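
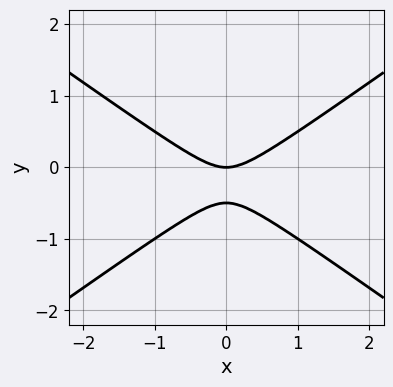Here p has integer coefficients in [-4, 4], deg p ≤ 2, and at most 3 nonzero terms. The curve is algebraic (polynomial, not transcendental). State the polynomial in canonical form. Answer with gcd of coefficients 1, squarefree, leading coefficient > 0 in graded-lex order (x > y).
x^2 - 2*y^2 - y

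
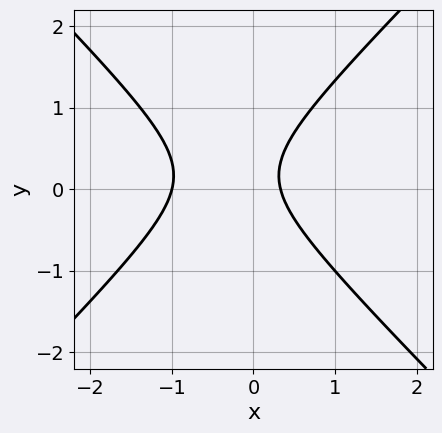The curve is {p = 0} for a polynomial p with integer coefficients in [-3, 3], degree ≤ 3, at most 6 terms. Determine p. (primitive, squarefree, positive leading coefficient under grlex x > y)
3*x^2 - 3*y^2 + 2*x + y - 1

(a) deg p = 2.
(b) From the visible intercepts: the curve avoids every integer y-axis point in the box; it meets the x-axis at x = -1 (among the integer gridlines).
(c) The integer polynomial consistent with all of this is the stated p.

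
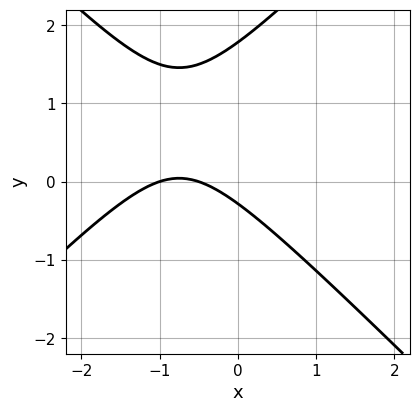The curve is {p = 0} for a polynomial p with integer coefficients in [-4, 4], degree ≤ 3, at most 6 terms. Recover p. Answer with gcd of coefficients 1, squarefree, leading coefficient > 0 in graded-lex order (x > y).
1. Degree: a generic line meets the curve in up to 2 points, so deg p = 2.
2. Checking where it meets the axes: it crosses the x-axis at the gridline x = -1.
3. Matching integer coefficients to the picture gives p.

2*x^2 - 2*y^2 + 3*x + 3*y + 1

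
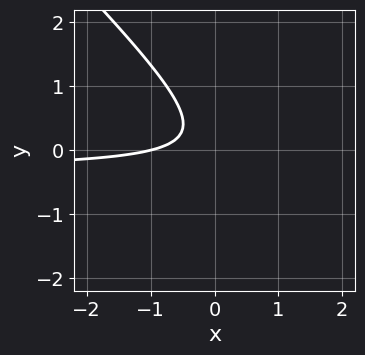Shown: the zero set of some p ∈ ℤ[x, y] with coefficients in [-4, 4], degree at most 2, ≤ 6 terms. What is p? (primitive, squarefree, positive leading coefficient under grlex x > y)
3*x*y + 3*y^2 + x - y + 1

(a) The degree is 2 — the shape is more complex than any degree-1 curve.
(b) Against the integer gridlines: no y-intercept at any integer in the box; it meets the x-axis at x = -1 (among the integer gridlines).
(c) Fitting integer coefficients to these (and the overall shape) gives p.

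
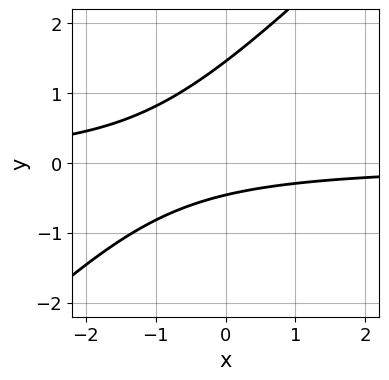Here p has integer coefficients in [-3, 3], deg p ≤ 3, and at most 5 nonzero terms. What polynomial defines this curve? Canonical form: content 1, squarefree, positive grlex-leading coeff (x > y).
3*x*y - 3*y^2 + 3*y + 2

First, degree: the shape is more complex than any degree-1 curve, so deg p = 2.
Then, against the integer gridlines: it misses every integer gridline on the x-axis.
Finally, together with the visible shape, these determine p as stated.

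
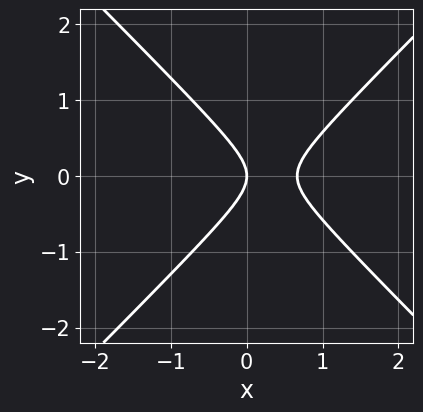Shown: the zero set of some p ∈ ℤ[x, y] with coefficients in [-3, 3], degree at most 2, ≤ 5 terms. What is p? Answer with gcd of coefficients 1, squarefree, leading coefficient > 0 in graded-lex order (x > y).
1. deg p = 2. The shape is more complex than any degree-1 curve.
2. Symmetries: the y ↦ −y reflection is a symmetry, so y appears only in even powers.
3. Against the integer gridlines: it meets the x-axis at x = 0 (among the integer gridlines); it meets the y-axis at y = 0 (among the integer gridlines).
4. Putting this together gives p.

3*x^2 - 3*y^2 - 2*x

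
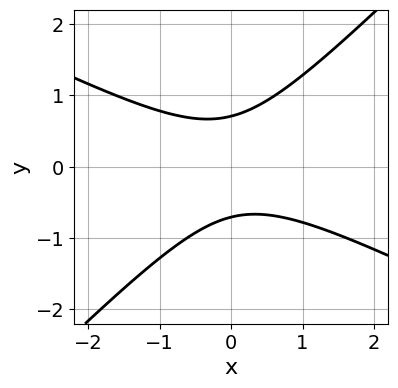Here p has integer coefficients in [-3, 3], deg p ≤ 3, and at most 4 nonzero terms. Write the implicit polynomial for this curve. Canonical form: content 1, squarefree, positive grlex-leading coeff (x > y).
x^2 + x*y - 2*y^2 + 1

Degree: a generic line meets the curve in up to 2 points, so deg p = 2.
From the axis intercepts and sections: the curve avoids every integer x-axis point in the box.
Putting this together gives p.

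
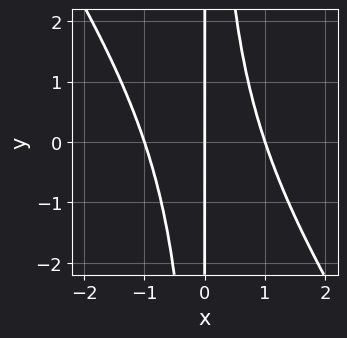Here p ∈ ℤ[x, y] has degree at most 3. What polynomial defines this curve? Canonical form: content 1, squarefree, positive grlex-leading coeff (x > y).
3*x^3 + 2*x^2*y - 3*x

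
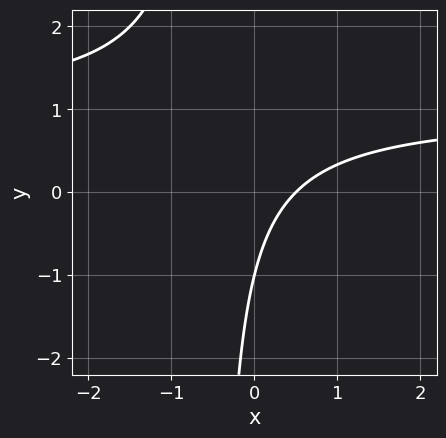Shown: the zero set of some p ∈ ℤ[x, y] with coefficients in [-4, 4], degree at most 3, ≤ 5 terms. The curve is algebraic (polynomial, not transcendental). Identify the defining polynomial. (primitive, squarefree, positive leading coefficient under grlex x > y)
2*x*y - 2*x + y + 1

(a) Degree: the shape is more complex than any degree-1 curve, so deg p = 2.
(b) Observable constraints: it crosses the y-axis at the gridline y = -1.
(c) Fitting integer coefficients to these (and the overall shape) gives p.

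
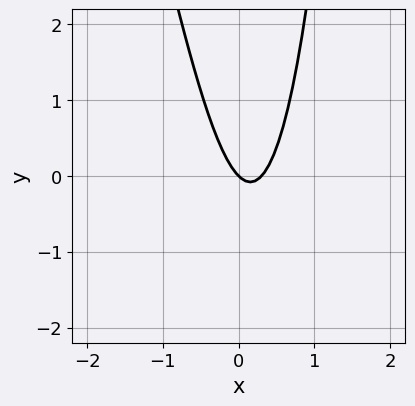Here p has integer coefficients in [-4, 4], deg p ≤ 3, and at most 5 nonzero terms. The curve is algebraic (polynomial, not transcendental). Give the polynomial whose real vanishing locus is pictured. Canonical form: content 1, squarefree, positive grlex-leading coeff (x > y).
x^3 + 3*x^2 - x - y

(a) The degree is 3 — no degree-2 curve has this shape.
(b) Against the integer gridlines: one y-axis crossing is at y = 0; it meets the x-axis at x = 0 (among the integer gridlines).
(c) Matching integer coefficients to the picture gives p.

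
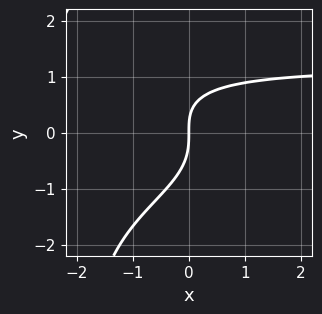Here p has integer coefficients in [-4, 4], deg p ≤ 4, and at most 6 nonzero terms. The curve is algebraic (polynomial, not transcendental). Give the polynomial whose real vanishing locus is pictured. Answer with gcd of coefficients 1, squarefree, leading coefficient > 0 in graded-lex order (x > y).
x*y^3 + 2*y^3 + x*y - 3*x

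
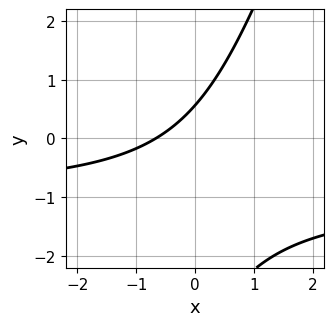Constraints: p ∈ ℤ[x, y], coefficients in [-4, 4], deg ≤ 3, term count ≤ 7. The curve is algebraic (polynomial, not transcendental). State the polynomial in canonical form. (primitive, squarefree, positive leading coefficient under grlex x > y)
3*x*y - y^2 + 3*x - 3*y + 2

deg p = 2. A generic line meets the curve in up to 2 points.
Putting this together gives p.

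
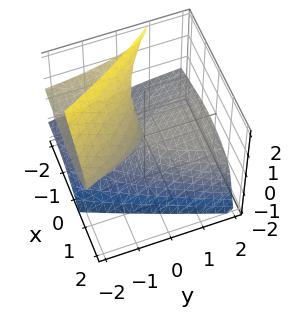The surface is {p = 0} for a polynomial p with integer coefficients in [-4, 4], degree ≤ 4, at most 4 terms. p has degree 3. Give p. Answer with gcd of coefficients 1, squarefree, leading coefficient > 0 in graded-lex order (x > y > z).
Degree: no degree-2 surface has this shape, so deg p = 3.
Observable constraints: one z-axis crossing is at z = 0; the visible y-axis segment lies entirely on the surface; one x-axis crossing is at x = 0.
Assembling these constraints gives the stated polynomial.

3*x*z^2 + 2*z^3 + x^2 + 3*y*z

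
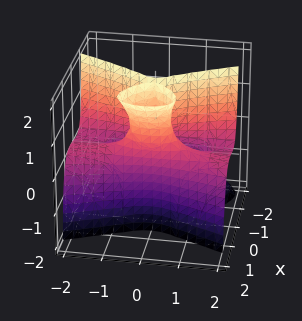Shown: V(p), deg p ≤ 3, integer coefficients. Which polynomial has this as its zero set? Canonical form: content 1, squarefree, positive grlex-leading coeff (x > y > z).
2*x^3 - 2*x^2*z + y^2*z + x*z - x

First, deg p = 3. A generic line meets the surface in up to 3 points.
Next, checking where it meets the axes: every point of the z-axis in the box is on the surface; every point of the y-axis in the box is on the surface.
Finally, these observations pin down the coefficients.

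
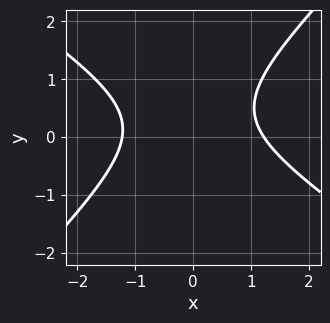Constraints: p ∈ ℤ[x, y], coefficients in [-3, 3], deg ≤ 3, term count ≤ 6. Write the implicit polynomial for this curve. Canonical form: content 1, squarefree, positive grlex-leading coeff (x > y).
1. The degree is 2 — no degree-1 curve has this shape.
2. Observable constraints: no y-intercept at any integer in the box.
3. Fitting integer coefficients to these (and the overall shape) gives p.

2*x^2 + x*y - 3*y^2 + 2*y - 3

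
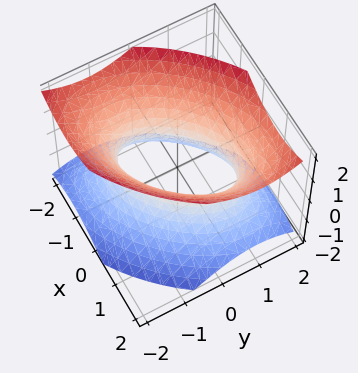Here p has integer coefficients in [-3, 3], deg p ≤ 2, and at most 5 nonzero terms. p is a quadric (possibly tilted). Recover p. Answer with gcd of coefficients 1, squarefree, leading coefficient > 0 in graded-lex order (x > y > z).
First, degree: no degree-1 surface has this shape, so deg p = 2.
Next, against the integer gridlines: among the integer gridlines, it crosses the y-axis at y ∈ {-1, 1}; among the integer gridlines, it crosses the x-axis at x ∈ {-1, 1}.
Finally, assembling these constraints gives the stated polynomial.

x^2 - x*y + y^2 - z^2 - 1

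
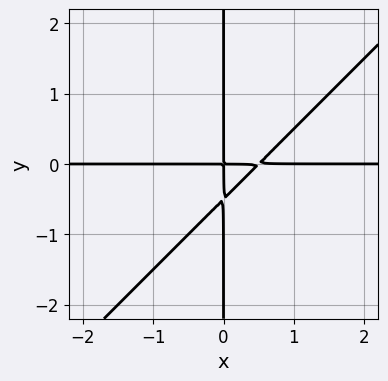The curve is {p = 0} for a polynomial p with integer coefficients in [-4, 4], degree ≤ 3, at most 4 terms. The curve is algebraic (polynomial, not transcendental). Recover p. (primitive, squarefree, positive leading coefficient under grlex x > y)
(a) Degree: the shape is more complex than any degree-2 curve, so deg p = 3.
(b) Against the integer gridlines: every point of the y-axis in the box is on the curve; the visible x-axis segment lies entirely on the curve.
(c) The integer polynomial consistent with all of this is the stated p.

2*x^2*y - 2*x*y^2 - x*y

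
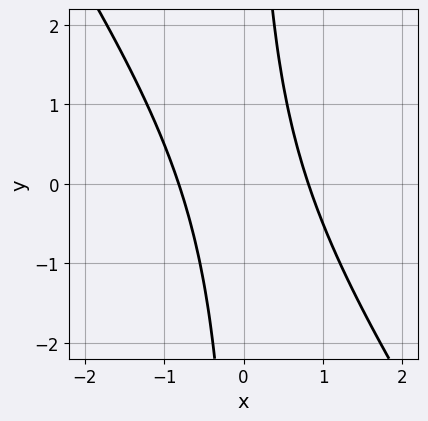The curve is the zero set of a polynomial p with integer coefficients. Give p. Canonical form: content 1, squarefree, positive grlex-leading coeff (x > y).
First, deg p = 2.
Next, from the axis intercepts and sections: the curve avoids every integer y-axis point in the box.
Finally, assembling these constraints gives the stated polynomial.

3*x^2 + 2*x*y - 2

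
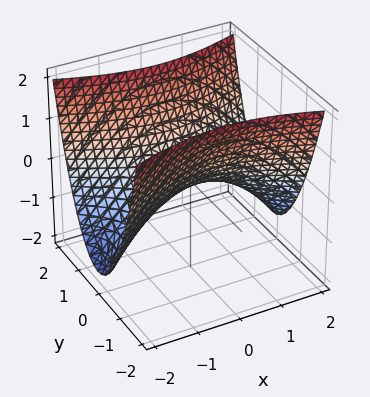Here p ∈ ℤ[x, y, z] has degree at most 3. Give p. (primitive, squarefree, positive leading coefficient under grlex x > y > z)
1. deg p = 2. A hyperbolic paraboloid; a quadric.
2. Symmetries: it's symmetric under x → −x, forcing even powers of x; it's symmetric under y → −y, forcing even powers of y.
3. Checking where it meets the axes: it crosses the y-axis at the gridline y = 0; it crosses the z-axis at the gridline z = 0; it meets the x-axis at x = 0 (among the integer gridlines).
4. Fitting integer coefficients to these (and the overall shape) gives p.

x^2 - 3*y^2 + 3*z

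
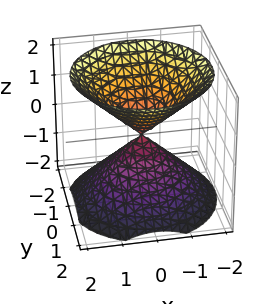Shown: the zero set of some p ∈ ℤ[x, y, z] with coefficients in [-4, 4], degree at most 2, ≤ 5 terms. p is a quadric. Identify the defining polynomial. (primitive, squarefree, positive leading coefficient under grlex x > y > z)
x^2 + y^2 - z^2

First, there are 2 components. Treating them together as one polynomial.
Next, deg p = 2. Two nappes meeting at a single point; a quadric.
Then, symmetries: rotational symmetry about the z-axis ⇒ p depends on x, y only through x² + y²; it's symmetric under z → −z, forcing even powers of z.
Then, from the visible intercepts: it crosses the x-axis at the gridline x = 0; a circular section at z = -1 has radius exactly 1; it meets the y-axis at y = 0 (among the integer gridlines); one z-axis crossing is at z = 0.
Finally, matching integer coefficients to the picture gives p.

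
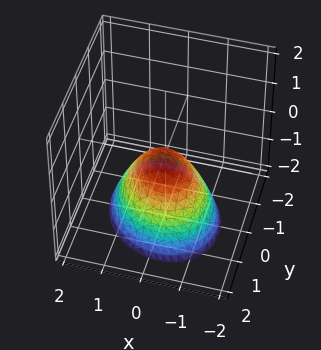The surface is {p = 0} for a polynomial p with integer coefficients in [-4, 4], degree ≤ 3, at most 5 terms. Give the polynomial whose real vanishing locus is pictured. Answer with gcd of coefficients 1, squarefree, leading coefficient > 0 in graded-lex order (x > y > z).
First, degree: a generic line meets the surface in up to 2 points, so deg p = 2.
Next, from the axis intercepts and sections: it crosses the z-axis at the gridline z = 0; one x-axis crossing is at x = 0.
Finally, fitting integer coefficients to these (and the overall shape) gives p.

3*x^2 + x*y + 3*y^2 + 3*z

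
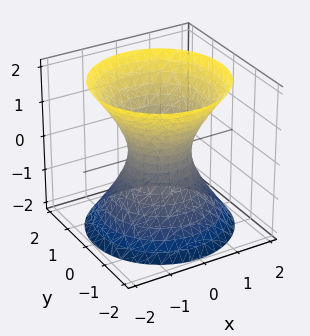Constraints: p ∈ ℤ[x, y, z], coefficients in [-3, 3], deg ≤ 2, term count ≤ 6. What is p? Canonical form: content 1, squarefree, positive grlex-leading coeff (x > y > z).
3*x^2 + 3*y^2 - 2*z^2 - 2

The degree is 2 — an hourglass — one-sheet hyperboloid; a quadric.
By symmetry, the surface is invariant under rotation about z: p = q(x² + y², z); it's symmetric under z → −z, forcing even powers of z.
Observable constraints: the surface avoids every integer z-axis point in the box; a circular section at z = -2 has radius between 1 and 2.
These observations pin down the coefficients.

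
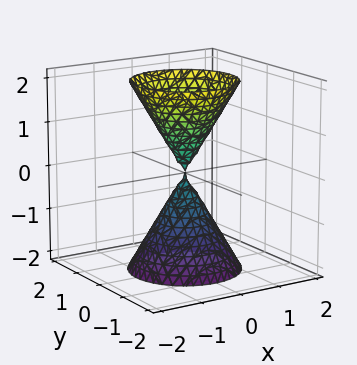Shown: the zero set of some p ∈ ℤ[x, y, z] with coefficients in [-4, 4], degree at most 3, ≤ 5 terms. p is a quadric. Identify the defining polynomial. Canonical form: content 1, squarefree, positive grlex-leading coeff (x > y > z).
3*x^2 + 3*y^2 - z^2

There are 2 components. Treating them together as one polynomial.
The degree is 2 — a double cone through the origin; a quadric.
By symmetry, the surface is invariant under rotation about z: p = q(x² + y², z); the z ↦ −z reflection is a symmetry, so z appears only in even powers.
Observable constraints: a circular section at z = 1 has radius between 0 and 1; it crosses the y-axis at the gridline y = 0.
Assembling these constraints gives the stated polynomial.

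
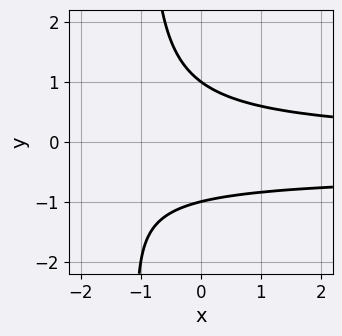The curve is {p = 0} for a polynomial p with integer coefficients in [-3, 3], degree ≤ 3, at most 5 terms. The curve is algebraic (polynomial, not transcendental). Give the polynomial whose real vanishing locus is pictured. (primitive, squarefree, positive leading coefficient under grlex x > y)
The degree is 3 — a generic line meets the curve in up to 3 points.
From the axis intercepts and sections: no x-intercept at any integer in the box; the y-axis gridline crossings are at y ∈ {-1, 1}.
The integer polynomial consistent with all of this is the stated p.

2*x*y^2 + x*y + 2*y^2 - 2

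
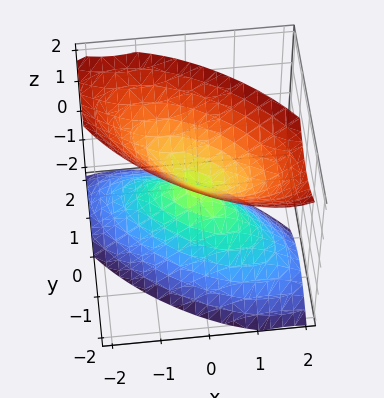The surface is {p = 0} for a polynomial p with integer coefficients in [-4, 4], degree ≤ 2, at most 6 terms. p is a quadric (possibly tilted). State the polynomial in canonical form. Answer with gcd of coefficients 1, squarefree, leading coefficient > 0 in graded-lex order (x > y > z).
I count 2 distinct pieces. Treating them together as one polynomial.
Degree: the shape is more complex than any degree-1 surface, so deg p = 2.
Against the integer gridlines: one y-axis crossing is at y = 0; it crosses the x-axis at the gridline x = 0; it meets the z-axis at z = 0 (among the integer gridlines).
Matching integer coefficients to the picture gives p.

2*x^2 + 3*x*y + 3*y^2 - 2*z^2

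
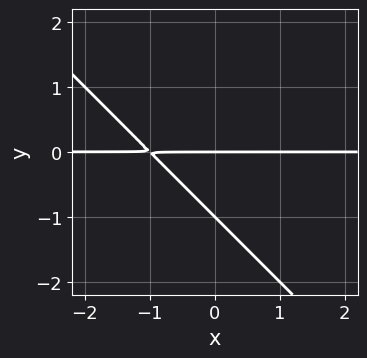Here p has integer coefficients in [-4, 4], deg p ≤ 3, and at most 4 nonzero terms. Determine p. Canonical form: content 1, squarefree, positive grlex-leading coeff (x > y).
x*y + y^2 + y

First, degree: no degree-1 curve has this shape, so deg p = 2.
Next, against the integer gridlines: the visible x-axis segment lies entirely on the curve; the y-axis gridline crossings are at y ∈ {-1, 0}.
Finally, putting this together gives p.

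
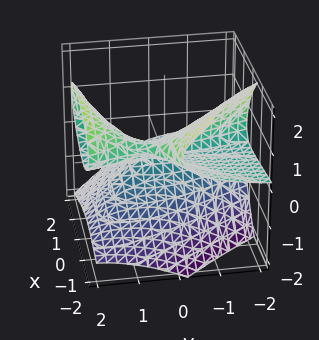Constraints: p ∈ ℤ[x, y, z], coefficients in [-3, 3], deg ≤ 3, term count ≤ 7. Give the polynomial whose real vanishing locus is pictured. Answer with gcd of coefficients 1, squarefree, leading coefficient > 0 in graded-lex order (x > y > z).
deg p = 3.
Reading off the gridlines: one z-axis crossing is at z = 0; the visible y-axis segment lies entirely on the surface; it meets the x-axis at x = 0 (among the integer gridlines).
Putting this together gives p.

2*x*y*z + y^2*z - 2*z^3 - x^2 - 3*x*z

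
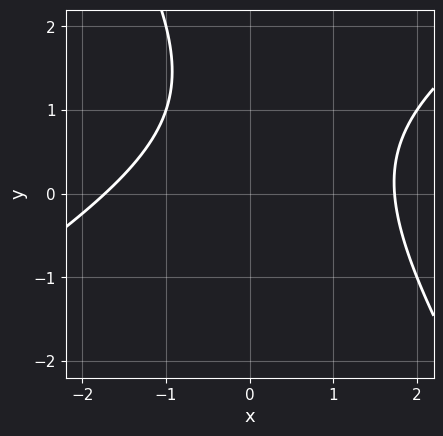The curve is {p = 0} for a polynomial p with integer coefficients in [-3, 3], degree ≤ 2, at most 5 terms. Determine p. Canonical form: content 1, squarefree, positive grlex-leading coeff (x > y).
First, deg p = 2.
Next, observable constraints: it misses every integer gridline on the y-axis.
Finally, together with the visible shape, these determine p as stated.

x^2 - x*y - y^2 + 2*y - 3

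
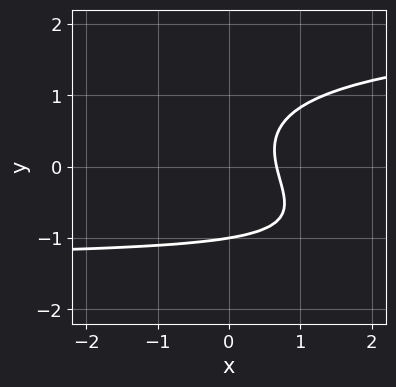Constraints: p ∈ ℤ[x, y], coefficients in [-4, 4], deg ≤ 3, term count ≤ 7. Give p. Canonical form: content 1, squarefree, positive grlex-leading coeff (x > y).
x*y^2 + 2*y^3 - x*y - 3*x + 2

First, degree: a generic line meets the curve in up to 3 points, so deg p = 3.
Next, from the axis intercepts and sections: it crosses the y-axis at the gridline y = -1.
Finally, fitting integer coefficients to these (and the overall shape) gives p.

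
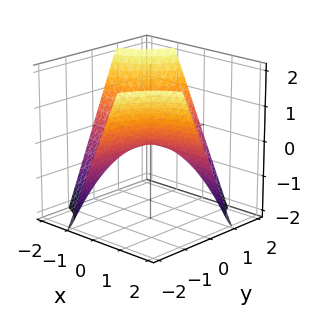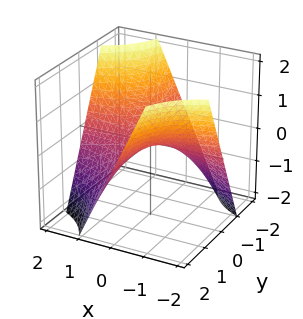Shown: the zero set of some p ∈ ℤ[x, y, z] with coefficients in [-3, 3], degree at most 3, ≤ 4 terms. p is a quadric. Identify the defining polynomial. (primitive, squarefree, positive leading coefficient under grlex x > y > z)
x*y + z

(a) deg p = 2. A saddle surface; a quadric.
(b) From the visible intercepts: it crosses the z-axis at the gridline z = 0; every point of the x-axis in the box is on the surface.
(c) Assembling these constraints gives the stated polynomial. Check: (0, -1, 0) on the y-axis lies on the surface, and p(0, -1, 0) = 0. ✓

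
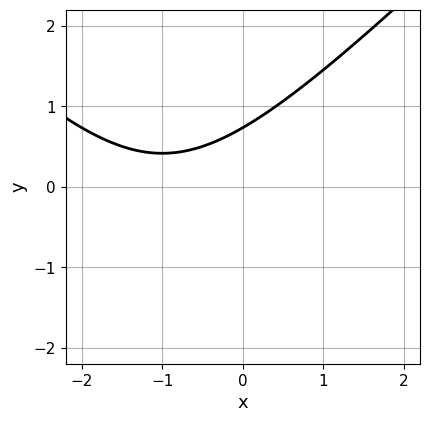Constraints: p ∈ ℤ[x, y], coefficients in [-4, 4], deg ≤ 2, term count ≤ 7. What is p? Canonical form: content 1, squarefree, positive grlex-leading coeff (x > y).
(a) The degree is 2 — the shape is more complex than any degree-1 curve.
(b) Observable constraints: it misses every integer gridline on the x-axis.
(c) Fitting integer coefficients to these (and the overall shape) gives p.

x^2 - y^2 + 2*x - 2*y + 2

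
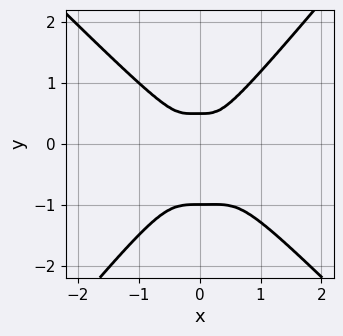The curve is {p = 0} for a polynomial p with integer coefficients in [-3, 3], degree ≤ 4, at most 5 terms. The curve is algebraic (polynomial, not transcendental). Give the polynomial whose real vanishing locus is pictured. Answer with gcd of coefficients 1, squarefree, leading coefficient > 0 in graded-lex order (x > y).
(a) Degree: the shape is more complex than any degree-3 curve, so deg p = 4.
(b) Checking where it meets the axes: one y-axis crossing is at y = -1.
(c) Matching integer coefficients to the picture gives p.

3*x^4 + x^3*y - 2*y^4 - y^3 + y^2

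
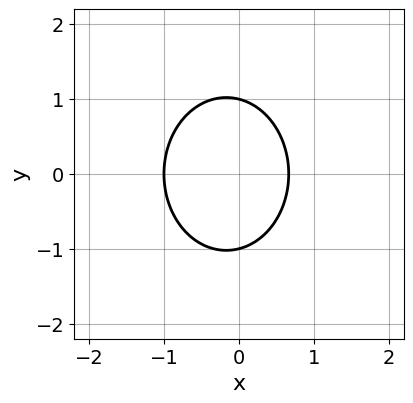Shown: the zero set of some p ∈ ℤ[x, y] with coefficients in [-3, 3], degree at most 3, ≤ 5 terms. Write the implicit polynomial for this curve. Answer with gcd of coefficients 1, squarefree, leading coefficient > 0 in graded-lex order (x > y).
Degree: no degree-1 curve has this shape, so deg p = 2.
Symmetries: the y ↦ −y reflection is a symmetry, so y appears only in even powers.
From the axis intercepts and sections: the y-axis gridline crossings are at y ∈ {-1, 1}; it crosses the x-axis at the gridline x = -1.
Solving for integer coefficients yields p as stated.

3*x^2 + 2*y^2 + x - 2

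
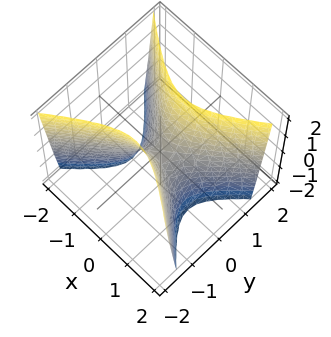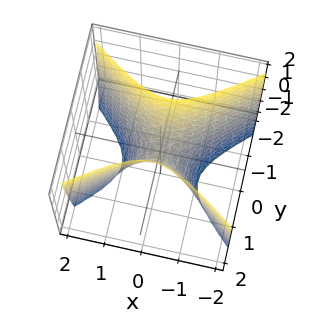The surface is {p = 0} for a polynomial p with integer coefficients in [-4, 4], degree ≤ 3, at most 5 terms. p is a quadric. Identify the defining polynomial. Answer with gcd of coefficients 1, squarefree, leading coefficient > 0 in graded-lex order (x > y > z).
2*x^2 - 3*y^2 + z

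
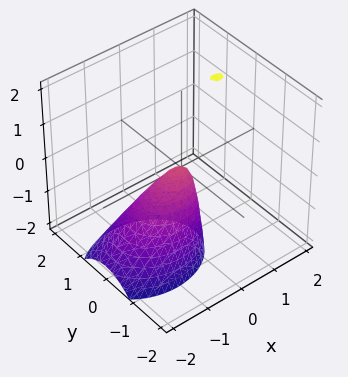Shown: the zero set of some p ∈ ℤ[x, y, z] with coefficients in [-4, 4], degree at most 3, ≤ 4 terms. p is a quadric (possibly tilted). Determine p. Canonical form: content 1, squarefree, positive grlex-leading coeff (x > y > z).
2*x^2 - 2*x*z + 3*y^2 + z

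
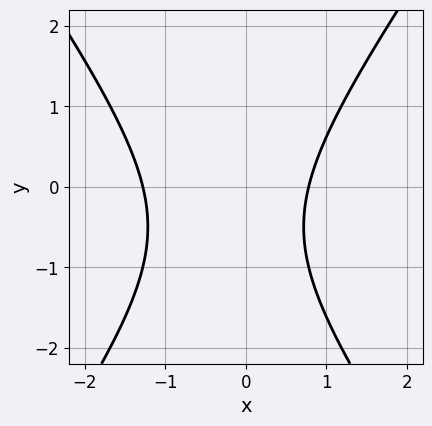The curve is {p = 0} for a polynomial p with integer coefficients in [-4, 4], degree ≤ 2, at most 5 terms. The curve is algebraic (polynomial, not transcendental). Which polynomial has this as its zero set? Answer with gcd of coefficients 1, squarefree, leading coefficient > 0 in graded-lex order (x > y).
2*x^2 - y^2 + x - y - 2

First, the degree is 2 — no degree-1 curve has this shape.
Then, reading off the gridlines: the curve avoids every integer y-axis point in the box.
Finally, solving for integer coefficients yields p as stated.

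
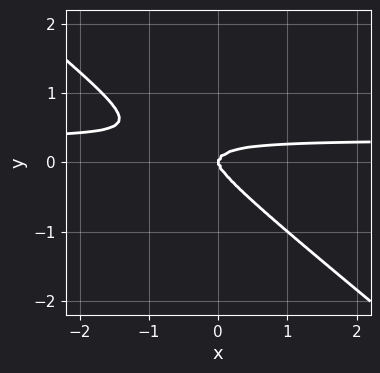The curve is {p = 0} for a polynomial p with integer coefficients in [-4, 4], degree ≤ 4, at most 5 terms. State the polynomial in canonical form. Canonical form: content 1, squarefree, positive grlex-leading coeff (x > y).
1. The degree is 4 — no degree-3 curve has this shape.
2. Observable constraints: one x-axis crossing is at x = 0; it crosses the y-axis at the gridline y = 0.
3. Putting this together gives p.

3*x^3*y + 3*x^2*y^2 + y^4 - x^3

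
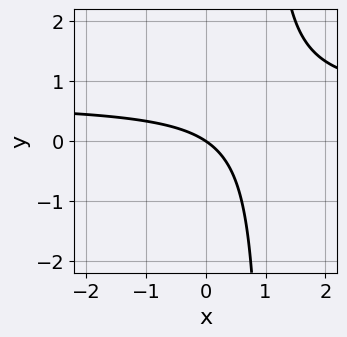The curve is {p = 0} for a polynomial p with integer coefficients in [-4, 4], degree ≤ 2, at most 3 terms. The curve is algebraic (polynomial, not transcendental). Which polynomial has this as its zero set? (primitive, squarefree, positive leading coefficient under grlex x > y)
3*x*y - 2*x - 3*y

1. The degree is 2 — a generic line meets the curve in up to 2 points.
2. From the axis intercepts and sections: it meets the x-axis at x = 0 (among the integer gridlines); it meets the y-axis at y = 0 (among the integer gridlines).
3. Matching integer coefficients to the picture gives p.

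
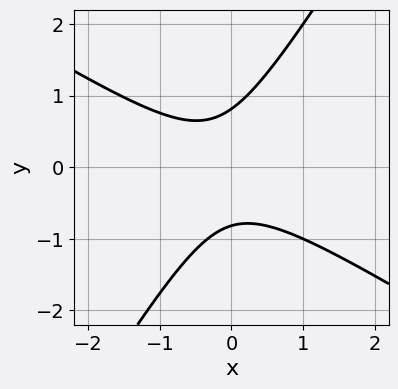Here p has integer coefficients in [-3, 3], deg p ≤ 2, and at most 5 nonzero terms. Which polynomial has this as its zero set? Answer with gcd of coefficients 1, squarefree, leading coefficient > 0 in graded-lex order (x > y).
3*x^2 + 3*x*y - 3*y^2 + x + 2

(a) deg p = 2. No degree-1 curve has this shape.
(b) Against the integer gridlines: no x-intercept at any integer in the box.
(c) These observations pin down the coefficients.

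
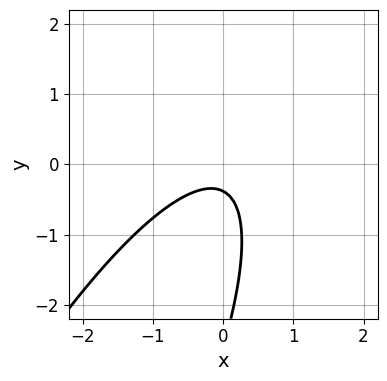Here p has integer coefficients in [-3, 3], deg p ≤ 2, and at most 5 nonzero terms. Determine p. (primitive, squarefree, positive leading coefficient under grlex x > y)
3*x^2 - 3*x*y + y^2 + 3*y + 1

First, deg p = 2.
Then, observable constraints: it misses every integer gridline on the x-axis.
Finally, assembling these constraints gives the stated polynomial.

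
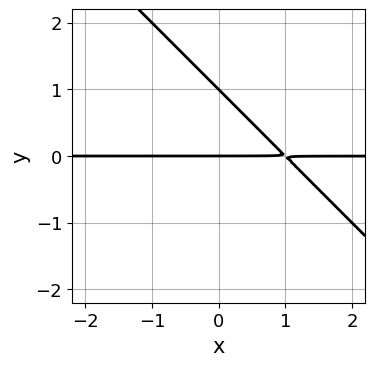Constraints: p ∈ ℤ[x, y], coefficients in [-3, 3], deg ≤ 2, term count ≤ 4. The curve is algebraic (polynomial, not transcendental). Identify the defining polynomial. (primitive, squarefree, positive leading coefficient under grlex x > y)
The degree is 2 — no degree-1 curve has this shape.
From the visible intercepts: the y-axis gridline crossings are at y ∈ {0, 1}; every point of the x-axis in the box is on the curve.
Matching integer coefficients to the picture gives p.

x*y + y^2 - y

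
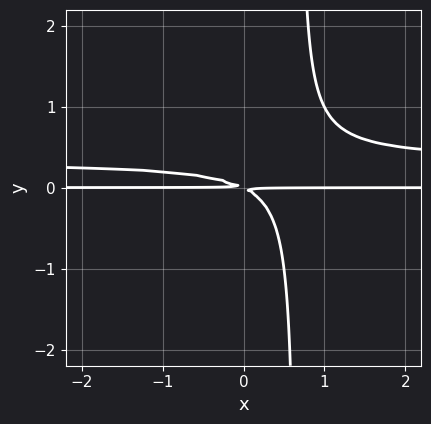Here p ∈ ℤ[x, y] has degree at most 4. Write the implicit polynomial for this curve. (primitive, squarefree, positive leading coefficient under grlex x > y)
(a) The degree is 3 — no degree-2 curve has this shape.
(b) Checking where it meets the axes: the visible x-axis segment lies entirely on the curve.
(c) The integer polynomial consistent with all of this is the stated p.

3*x*y^2 - x*y - 2*y^2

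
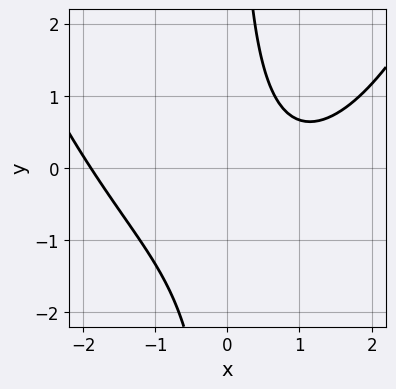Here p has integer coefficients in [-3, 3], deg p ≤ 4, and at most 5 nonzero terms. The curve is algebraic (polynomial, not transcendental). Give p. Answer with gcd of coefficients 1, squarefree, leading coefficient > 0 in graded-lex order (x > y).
First, degree: no degree-2 curve has this shape, so deg p = 3.
Then, from the visible intercepts: no y-intercept at any integer in the box.
Finally, matching integer coefficients to the picture gives p.

x^3 - 3*x*y - 2*x + 3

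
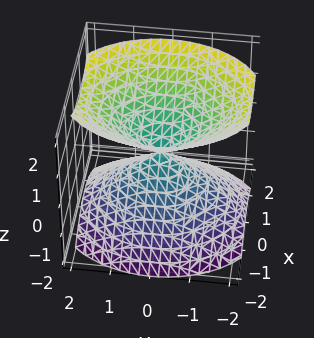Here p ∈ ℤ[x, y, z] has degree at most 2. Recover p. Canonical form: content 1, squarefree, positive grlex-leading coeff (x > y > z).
First, I count 2 distinct pieces.
Next, degree: two nappes meeting at a single point; a quadric, so deg p = 2.
Next, symmetries: it's symmetric under z → −z, forcing even powers of z; the x ↦ −x reflection is a symmetry, so x appears only in even powers; it's symmetric under y → −y, forcing even powers of y.
Next, against the integer gridlines: one z-axis crossing is at z = 0; it crosses the x-axis at the gridline x = 0.
Finally, putting this together gives p.

3*x^2 + 2*y^2 - 3*z^2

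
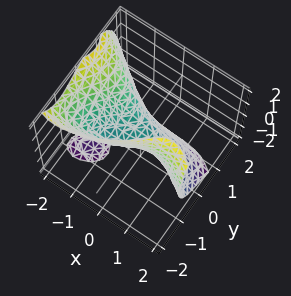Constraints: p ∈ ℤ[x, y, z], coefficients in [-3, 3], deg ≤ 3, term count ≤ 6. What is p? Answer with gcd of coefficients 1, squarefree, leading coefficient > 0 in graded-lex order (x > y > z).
There are 2 components. They look like related sheets of one shape, so recover p as a whole.
Degree: a generic line meets the surface in up to 3 points, so deg p = 3.
Checking where it meets the axes: one z-axis crossing is at z = 0; one x-axis crossing is at x = 0; it crosses the y-axis at the gridline y = 0.
Fitting integer coefficients to these (and the overall shape) gives p.

x^3 - x*z^2 + 3*y^3 + 3*x*y + 2*z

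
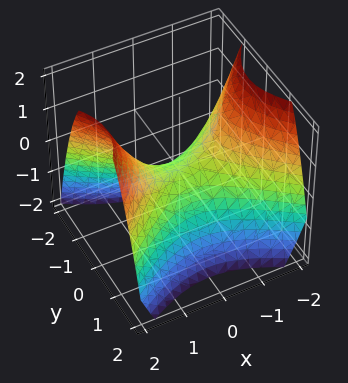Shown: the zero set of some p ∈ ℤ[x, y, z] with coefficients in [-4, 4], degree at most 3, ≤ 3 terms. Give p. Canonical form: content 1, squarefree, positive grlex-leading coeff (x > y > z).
2*x^2 - 3*y^2 - 3*z

The degree is 2 — a saddle surface; a quadric.
Symmetries: mirror symmetry x ↦ −x ⇒ only even powers of x; the y ↦ −y reflection is a symmetry, so y appears only in even powers.
Reading off the gridlines: one y-axis crossing is at y = 0; one x-axis crossing is at x = 0.
Fitting integer coefficients to these (and the overall shape) gives p.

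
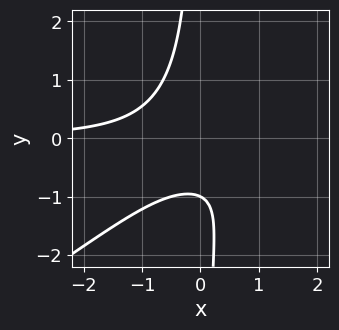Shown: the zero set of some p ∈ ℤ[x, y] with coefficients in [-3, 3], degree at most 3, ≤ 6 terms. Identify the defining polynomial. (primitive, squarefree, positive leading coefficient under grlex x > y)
2*x^2*y - 3*x*y^2 - 2*x*y - 2*y - 2

deg p = 3.
Observable constraints: one y-axis crossing is at y = -1; it misses every integer gridline on the x-axis.
These observations pin down the coefficients.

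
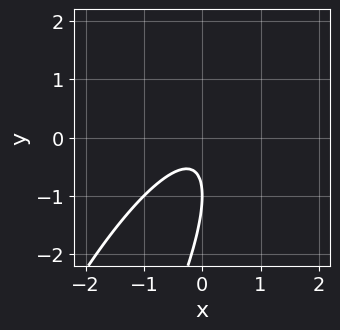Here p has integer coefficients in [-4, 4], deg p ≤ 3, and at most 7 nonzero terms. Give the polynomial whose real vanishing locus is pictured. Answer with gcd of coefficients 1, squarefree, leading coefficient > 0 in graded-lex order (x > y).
3*x^2 - 3*x*y + y^2 + 2*y + 1

1. deg p = 2. A generic line meets the curve in up to 2 points.
2. Against the integer gridlines: it misses every integer gridline on the x-axis; it crosses the y-axis at the gridline y = -1.
3. These observations pin down the coefficients.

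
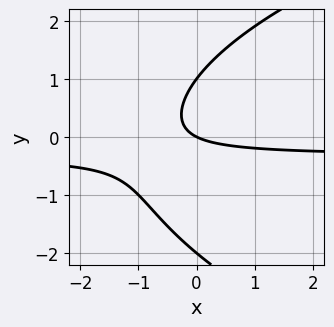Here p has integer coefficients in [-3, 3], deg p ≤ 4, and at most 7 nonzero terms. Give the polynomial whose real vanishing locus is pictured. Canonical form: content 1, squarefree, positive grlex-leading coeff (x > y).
(a) The degree is 3 — a generic line meets the curve in up to 3 points.
(b) Against the integer gridlines: among the integer gridlines, it crosses the y-axis at y ∈ {-2, 0, 1}; one x-axis crossing is at x = 0.
(c) Putting this together gives p.

y^3 - 3*x*y + y^2 - x - 2*y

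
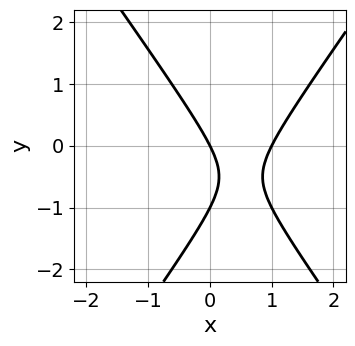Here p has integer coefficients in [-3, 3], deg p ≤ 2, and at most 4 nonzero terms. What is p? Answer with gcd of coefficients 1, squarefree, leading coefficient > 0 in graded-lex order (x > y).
2*x^2 - y^2 - 2*x - y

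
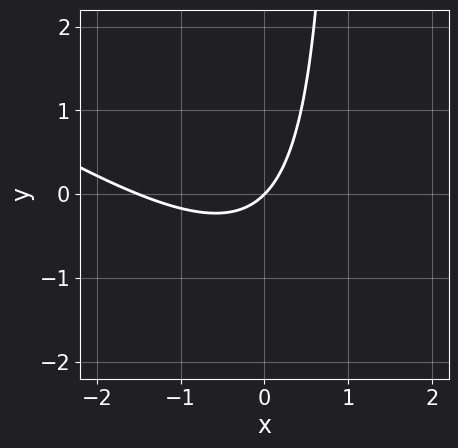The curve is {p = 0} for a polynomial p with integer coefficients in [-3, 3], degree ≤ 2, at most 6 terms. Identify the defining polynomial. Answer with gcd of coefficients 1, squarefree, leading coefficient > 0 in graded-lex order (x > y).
2*x^2 + 3*x*y + 3*x - 3*y

First, deg p = 2. No degree-1 curve has this shape.
Next, from the axis intercepts and sections: it meets the x-axis at x = 0 (among the integer gridlines); one y-axis crossing is at y = 0.
Finally, assembling these constraints gives the stated polynomial.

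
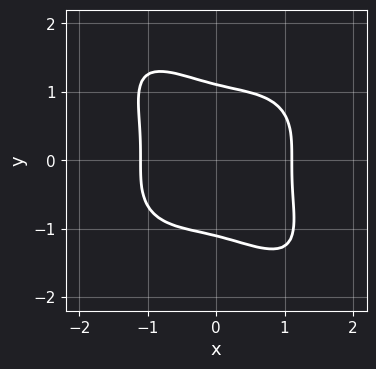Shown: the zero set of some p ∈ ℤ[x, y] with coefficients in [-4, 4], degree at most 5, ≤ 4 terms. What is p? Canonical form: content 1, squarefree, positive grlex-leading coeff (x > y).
2*x^4 + 2*x*y^3 + 2*y^4 - 3

(a) deg p = 4. The shape is more complex than any degree-3 curve.
(b) Matching integer coefficients to the picture gives p.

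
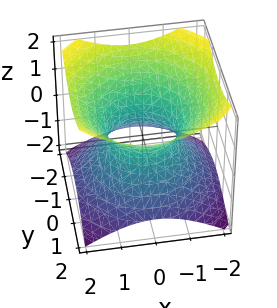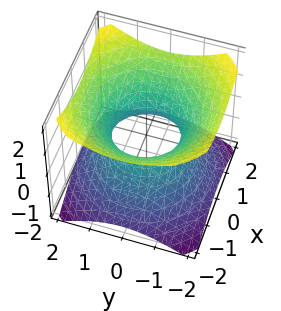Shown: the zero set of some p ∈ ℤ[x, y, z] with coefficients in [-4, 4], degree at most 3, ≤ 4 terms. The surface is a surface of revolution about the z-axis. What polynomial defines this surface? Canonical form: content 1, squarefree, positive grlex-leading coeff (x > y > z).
2*x^2 + 2*y^2 - 3*z^2 - 2

First, degree: no degree-1 surface has this shape, so deg p = 2.
Then, symmetries: the surface is invariant under rotation about z: p = q(x² + y², z).
Then, reading off the gridlines: the surface avoids every integer z-axis point in the box; the y-axis gridline crossings are at y ∈ {-1, 1}.
Finally, matching integer coefficients to the picture gives p. Check: (-1, 0, 0) on the x-axis lies on the surface, and p(-1, 0, 0) = 0. ✓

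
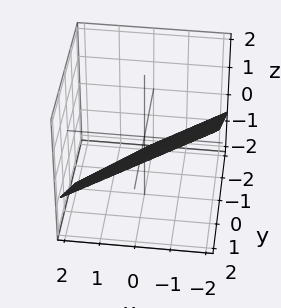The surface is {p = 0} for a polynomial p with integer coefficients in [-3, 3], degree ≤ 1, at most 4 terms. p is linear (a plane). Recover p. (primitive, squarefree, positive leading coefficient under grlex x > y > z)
1. The degree is 1 — the surface is flat (a plane).
2. From the visible intercepts: it crosses the x-axis at the gridline x = -1; it meets the y-axis at y = 1 (among the integer gridlines).
3. Matching integer coefficients to the picture gives p.

2*x - 2*y + 3*z + 2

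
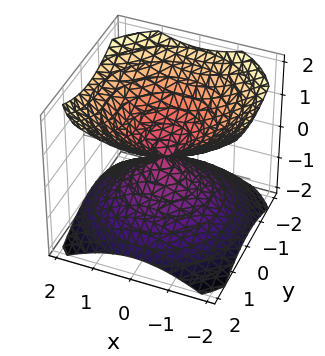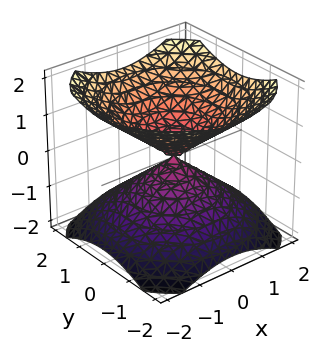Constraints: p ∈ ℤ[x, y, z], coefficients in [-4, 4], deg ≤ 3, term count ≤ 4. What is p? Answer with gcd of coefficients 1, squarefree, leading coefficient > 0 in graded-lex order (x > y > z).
2*x^2 + 2*y^2 - 3*z^2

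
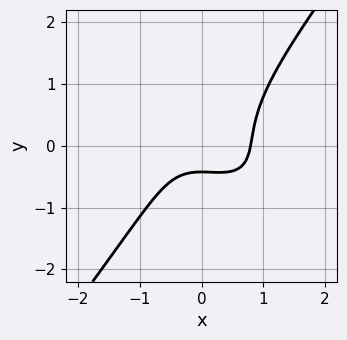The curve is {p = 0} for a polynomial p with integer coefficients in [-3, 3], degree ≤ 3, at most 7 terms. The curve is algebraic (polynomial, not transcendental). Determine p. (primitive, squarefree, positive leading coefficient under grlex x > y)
2*x^3 + 2*x^2*y - 2*y^3 - 2*y - 1

1. The degree is 3 — no degree-2 curve has this shape.
2. Putting this together gives p.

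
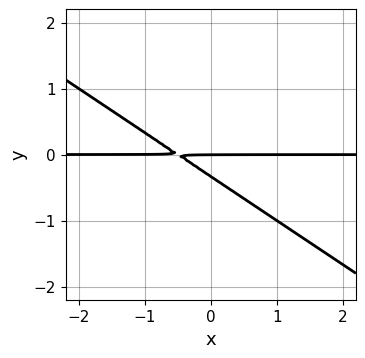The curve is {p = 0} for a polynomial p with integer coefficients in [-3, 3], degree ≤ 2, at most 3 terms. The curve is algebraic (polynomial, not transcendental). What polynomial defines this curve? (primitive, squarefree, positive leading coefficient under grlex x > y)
2*x*y + 3*y^2 + y

1. deg p = 2. The shape is more complex than any degree-1 curve.
2. From the axis intercepts and sections: it crosses the y-axis at the gridline y = 0; every point of the x-axis in the box is on the curve.
3. Together with the visible shape, these determine p as stated.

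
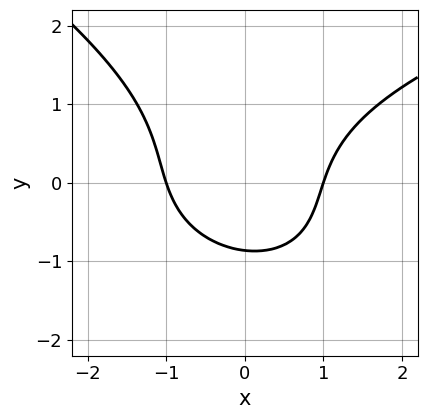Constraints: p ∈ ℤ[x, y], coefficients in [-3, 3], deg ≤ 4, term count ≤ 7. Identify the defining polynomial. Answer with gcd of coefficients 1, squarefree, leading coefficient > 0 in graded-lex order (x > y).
x*y^2 + 2*y^3 - 3*x^2 + 2*y + 3

First, deg p = 3. No degree-2 curve has this shape.
Then, reading off the gridlines: among the integer gridlines, it crosses the x-axis at x ∈ {-1, 1}.
Finally, matching integer coefficients to the picture gives p.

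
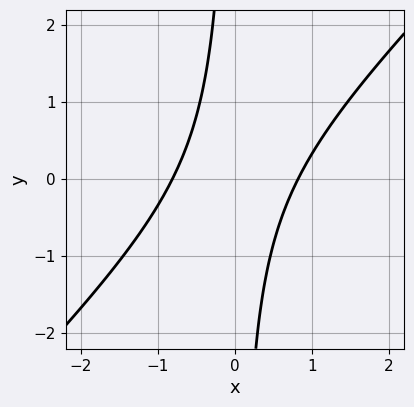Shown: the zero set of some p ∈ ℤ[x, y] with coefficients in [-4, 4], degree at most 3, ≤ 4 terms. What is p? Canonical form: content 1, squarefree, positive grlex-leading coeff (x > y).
3*x^2 - 3*x*y - 2

1. deg p = 2. The shape is more complex than any degree-1 curve.
2. Against the integer gridlines: no y-intercept at any integer in the box.
3. Together with the visible shape, these determine p as stated.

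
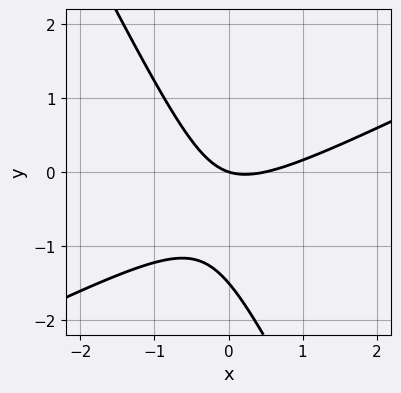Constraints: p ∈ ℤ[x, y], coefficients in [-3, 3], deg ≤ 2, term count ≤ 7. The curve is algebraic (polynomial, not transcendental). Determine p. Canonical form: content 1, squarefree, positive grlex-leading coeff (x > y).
2*x^2 - 3*x*y - 2*y^2 - x - 3*y

(a) The degree is 2 — the shape is more complex than any degree-1 curve.
(b) Checking where it meets the axes: it meets the y-axis at y = 0 (among the integer gridlines); it crosses the x-axis at the gridline x = 0.
(c) The integer polynomial consistent with all of this is the stated p.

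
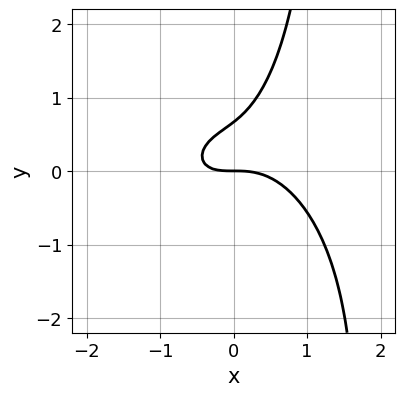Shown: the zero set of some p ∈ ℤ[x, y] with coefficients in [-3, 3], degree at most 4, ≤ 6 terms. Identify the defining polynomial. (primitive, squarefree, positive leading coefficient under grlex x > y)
First, deg p = 3. The shape is more complex than any degree-2 curve.
Then, reading off the gridlines: it meets the y-axis at y = 0 (among the integer gridlines); one x-axis crossing is at x = 0.
Finally, the integer polynomial consistent with all of this is the stated p.

2*x^3 + 2*x*y^2 + x*y - 3*y^2 + 2*y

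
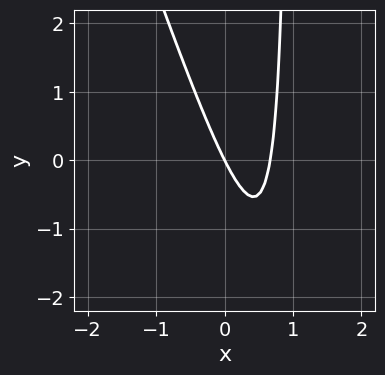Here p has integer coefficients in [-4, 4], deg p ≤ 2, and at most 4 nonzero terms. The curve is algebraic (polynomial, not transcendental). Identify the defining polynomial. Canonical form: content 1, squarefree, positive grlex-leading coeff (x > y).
3*x^2 + x*y - 2*x - y

Degree: the shape is more complex than any degree-1 curve, so deg p = 2.
Reading off the gridlines: it meets the x-axis at x = 0 (among the integer gridlines); one y-axis crossing is at y = 0.
The integer polynomial consistent with all of this is the stated p.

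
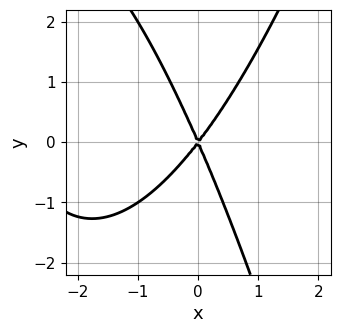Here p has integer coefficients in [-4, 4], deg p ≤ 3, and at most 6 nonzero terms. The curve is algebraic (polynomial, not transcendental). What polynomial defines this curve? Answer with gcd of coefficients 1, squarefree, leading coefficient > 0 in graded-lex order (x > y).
1. The degree is 3 — the shape is more complex than any degree-2 curve.
2. Checking where it meets the axes: one y-axis crossing is at y = 0; it crosses the x-axis at the gridline x = 0.
3. Fitting integer coefficients to these (and the overall shape) gives p.

x^3 + 3*x^2 - x*y - y^2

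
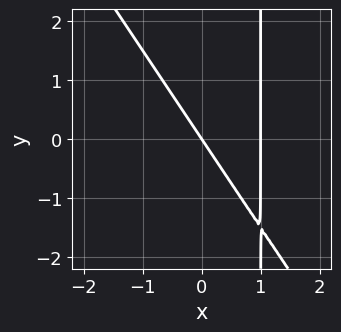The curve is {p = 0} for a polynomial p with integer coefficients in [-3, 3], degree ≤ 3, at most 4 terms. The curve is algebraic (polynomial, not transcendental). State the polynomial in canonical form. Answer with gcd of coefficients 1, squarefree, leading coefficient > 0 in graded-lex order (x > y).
1. Degree: a generic line meets the curve in up to 2 points, so deg p = 2.
2. From the axis intercepts and sections: the x-axis gridline crossings are at x ∈ {0, 1}; it meets the y-axis at y = 0 (among the integer gridlines).
3. The integer polynomial consistent with all of this is the stated p.

3*x^2 + 2*x*y - 3*x - 2*y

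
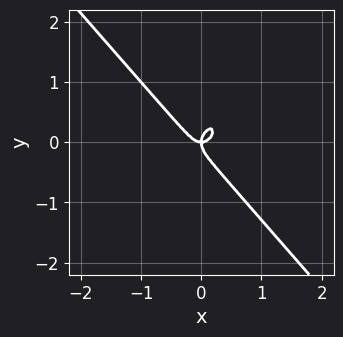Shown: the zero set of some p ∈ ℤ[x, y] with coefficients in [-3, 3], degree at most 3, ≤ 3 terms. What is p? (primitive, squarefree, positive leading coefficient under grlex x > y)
3*x^3 + 2*y^3 - x*y

(a) Degree: the shape is more complex than any degree-2 curve, so deg p = 3.
(b) Against the integer gridlines: it meets the y-axis at y = 0 (among the integer gridlines); it crosses the x-axis at the gridline x = 0.
(c) Together with the visible shape, these determine p as stated.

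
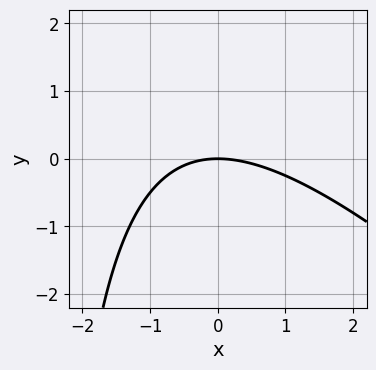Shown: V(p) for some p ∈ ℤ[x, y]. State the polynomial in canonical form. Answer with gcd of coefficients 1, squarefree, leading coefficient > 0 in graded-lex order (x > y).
1. Degree: no degree-1 curve has this shape, so deg p = 2.
2. Against the integer gridlines: it crosses the x-axis at the gridline x = 0; it crosses the y-axis at the gridline y = 0.
3. These observations pin down the coefficients.

x^2 + x*y + 3*y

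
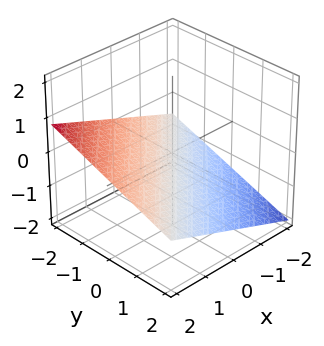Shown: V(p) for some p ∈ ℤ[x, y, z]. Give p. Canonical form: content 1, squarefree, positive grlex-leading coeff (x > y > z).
First, degree: every cross-section is a straight line — this is a plane, so deg p = 1.
Then, from the axis intercepts and sections: one x-axis crossing is at x = 2; it crosses the y-axis at the gridline y = -2.
Finally, fitting integer coefficients to these (and the overall shape) gives p.

x - y - 3*z - 2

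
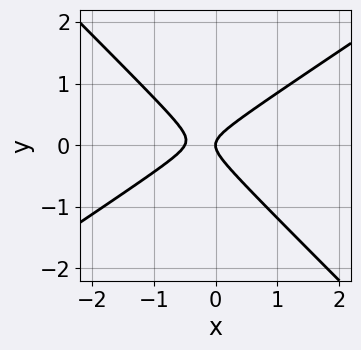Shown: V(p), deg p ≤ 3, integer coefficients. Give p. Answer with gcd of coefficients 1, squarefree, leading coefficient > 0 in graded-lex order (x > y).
2*x^2 - x*y - 3*y^2 + x

(a) The degree is 2 — a generic line meets the curve in up to 2 points.
(b) From the axis intercepts and sections: it crosses the y-axis at the gridline y = 0; one x-axis crossing is at x = 0.
(c) Solving for integer coefficients yields p as stated.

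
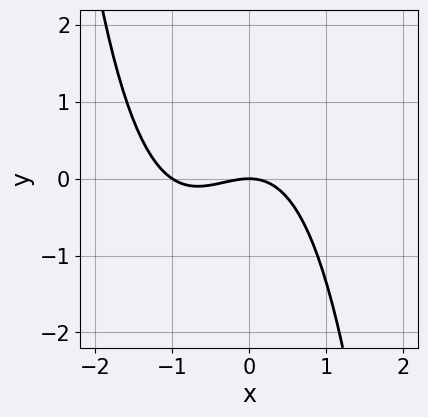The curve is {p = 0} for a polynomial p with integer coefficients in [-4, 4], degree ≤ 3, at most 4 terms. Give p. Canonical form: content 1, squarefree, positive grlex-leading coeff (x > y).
2*x^3 + 2*x^2 + 3*y

Degree: no degree-2 curve has this shape, so deg p = 3.
Observable constraints: it crosses the y-axis at the gridline y = 0; the x-axis gridline crossings are at x ∈ {-1, 0}.
Assembling these constraints gives the stated polynomial.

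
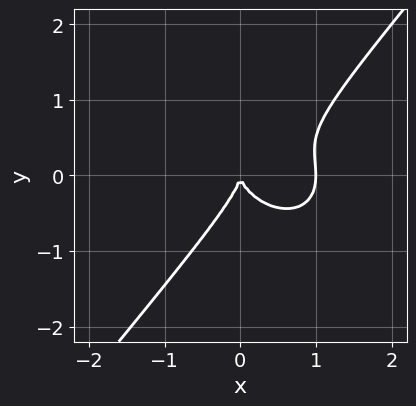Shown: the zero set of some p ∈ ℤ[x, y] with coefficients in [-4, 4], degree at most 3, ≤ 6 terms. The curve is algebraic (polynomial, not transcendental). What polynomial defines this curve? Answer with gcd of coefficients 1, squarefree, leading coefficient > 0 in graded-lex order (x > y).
2*x^3 + x*y^2 - 2*y^3 - 2*x^2

1. Degree: the shape is more complex than any degree-2 curve, so deg p = 3.
2. Reading off the gridlines: among the integer gridlines, it crosses the x-axis at x ∈ {0, 1}; it crosses the y-axis at the gridline y = 0.
3. These observations pin down the coefficients.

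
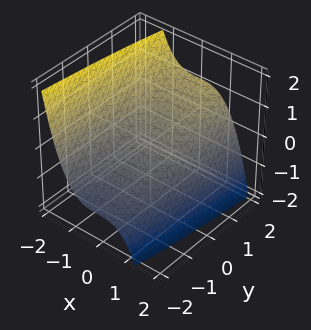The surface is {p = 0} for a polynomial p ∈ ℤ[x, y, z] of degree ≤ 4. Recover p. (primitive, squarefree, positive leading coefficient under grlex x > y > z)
x^3 - y + 2*z

First, the degree is 3 — a generic line meets the surface in up to 3 points.
Then, from the axis intercepts and sections: it meets the y-axis at y = 0 (among the integer gridlines); it meets the z-axis at z = 0 (among the integer gridlines).
Finally, fitting integer coefficients to these (and the overall shape) gives p.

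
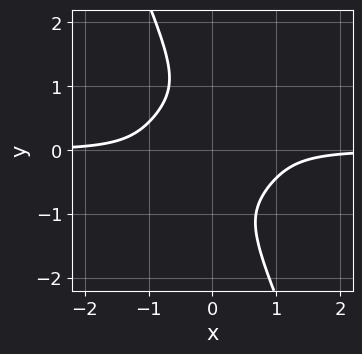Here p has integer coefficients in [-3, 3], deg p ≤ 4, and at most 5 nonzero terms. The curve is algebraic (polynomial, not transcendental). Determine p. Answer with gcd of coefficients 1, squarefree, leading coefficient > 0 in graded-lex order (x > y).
2*x^3*y + 2*x*y^3 + y^4 + 1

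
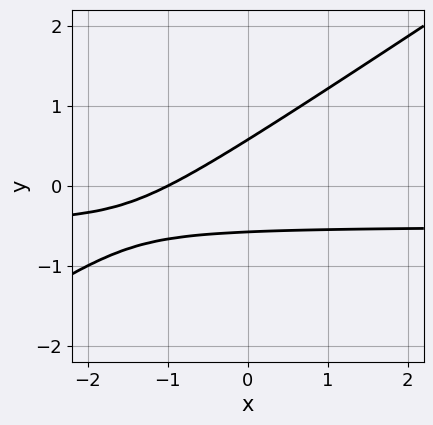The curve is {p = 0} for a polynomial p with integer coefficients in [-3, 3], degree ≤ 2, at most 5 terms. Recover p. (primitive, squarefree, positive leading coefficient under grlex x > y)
2*x*y - 3*y^2 + x + 1

(a) Degree: the shape is more complex than any degree-1 curve, so deg p = 2.
(b) From the visible intercepts: one x-axis crossing is at x = -1.
(c) Together with the visible shape, these determine p as stated.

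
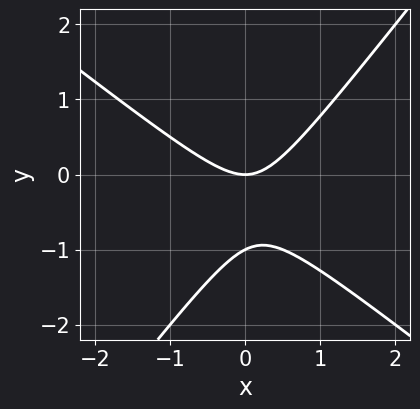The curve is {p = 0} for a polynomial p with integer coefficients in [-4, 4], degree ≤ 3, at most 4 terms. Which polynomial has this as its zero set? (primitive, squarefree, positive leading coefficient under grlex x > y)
2*x^2 + x*y - 2*y^2 - 2*y

First, deg p = 2.
Then, observable constraints: the y-axis gridline crossings are at y ∈ {-1, 0}; it meets the x-axis at x = 0 (among the integer gridlines).
Finally, matching integer coefficients to the picture gives p.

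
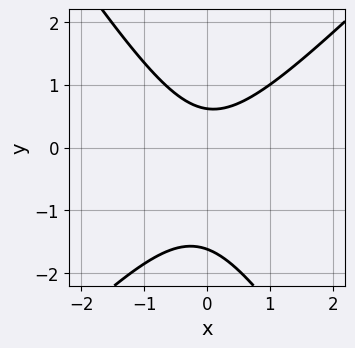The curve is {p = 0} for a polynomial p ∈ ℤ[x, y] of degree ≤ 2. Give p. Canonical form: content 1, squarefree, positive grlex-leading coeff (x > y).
3*x^2 - x*y - 2*y^2 - 2*y + 2

(a) deg p = 2.
(b) Checking where it meets the axes: no x-intercept at any integer in the box.
(c) These observations pin down the coefficients.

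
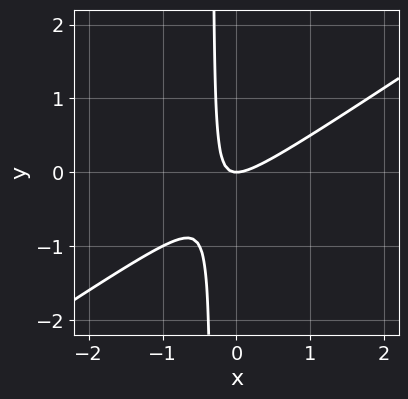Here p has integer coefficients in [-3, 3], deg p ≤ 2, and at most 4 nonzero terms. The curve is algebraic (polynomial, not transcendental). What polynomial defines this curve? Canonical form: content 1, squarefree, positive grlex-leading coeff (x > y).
2*x^2 - 3*x*y - y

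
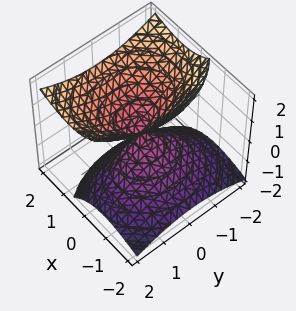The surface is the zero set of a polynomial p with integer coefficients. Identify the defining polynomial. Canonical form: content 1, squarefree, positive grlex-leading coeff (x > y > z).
3*x^2 - 3*x*z + 2*y^2 - 3*z^2

First, deg p = 2. No degree-1 surface has this shape.
Then, checking where it meets the axes: it meets the x-axis at x = 0 (among the integer gridlines); it meets the y-axis at y = 0 (among the integer gridlines); one z-axis crossing is at z = 0.
Finally, assembling these constraints gives the stated polynomial.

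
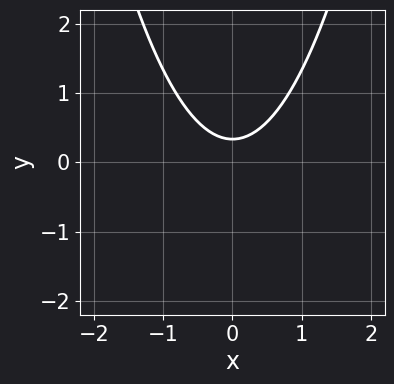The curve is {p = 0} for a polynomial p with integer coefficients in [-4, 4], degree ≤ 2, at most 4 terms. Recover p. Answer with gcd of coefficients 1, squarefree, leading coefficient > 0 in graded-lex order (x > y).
3*x^2 - 3*y + 1

(a) The degree is 2 — a generic line meets the curve in up to 2 points.
(b) Symmetries: the x ↦ −x reflection is a symmetry, so x appears only in even powers.
(c) From the axis intercepts and sections: it misses every integer gridline on the x-axis.
(d) Together with the visible shape, these determine p as stated.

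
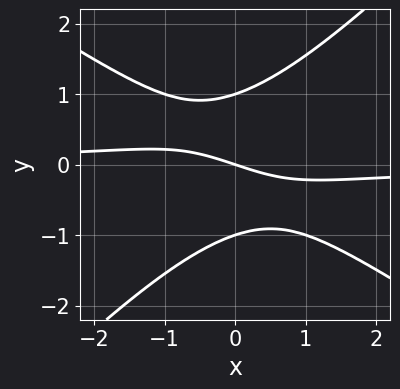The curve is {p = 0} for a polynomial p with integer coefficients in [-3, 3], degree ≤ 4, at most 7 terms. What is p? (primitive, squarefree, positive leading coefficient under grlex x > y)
2*x^2*y + x*y^2 - 3*y^3 + x + 3*y

1. Degree: a generic line meets the curve in up to 3 points, so deg p = 3.
2. Observable constraints: it meets the x-axis at x = 0 (among the integer gridlines); the y-axis gridline crossings are at y ∈ {-1, 0, 1}.
3. Matching integer coefficients to the picture gives p.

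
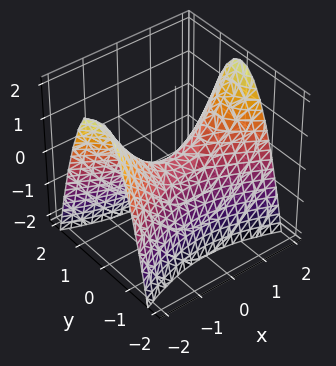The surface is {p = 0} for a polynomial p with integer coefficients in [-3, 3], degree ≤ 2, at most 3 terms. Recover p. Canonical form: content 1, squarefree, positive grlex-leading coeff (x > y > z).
x^2 - 3*y^2 - 2*z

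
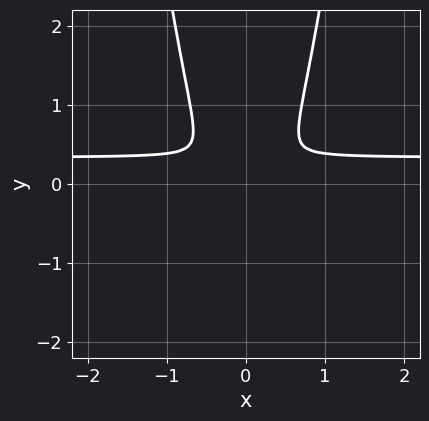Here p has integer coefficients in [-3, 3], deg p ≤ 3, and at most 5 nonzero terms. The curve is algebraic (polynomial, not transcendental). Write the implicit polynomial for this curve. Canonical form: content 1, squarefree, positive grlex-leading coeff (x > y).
(a) Degree: no degree-2 curve has this shape, so deg p = 3.
(b) Symmetries: mirror symmetry x ↦ −x ⇒ only even powers of x.
(c) The integer polynomial consistent with all of this is the stated p.

3*x^2*y - x^2 - y^2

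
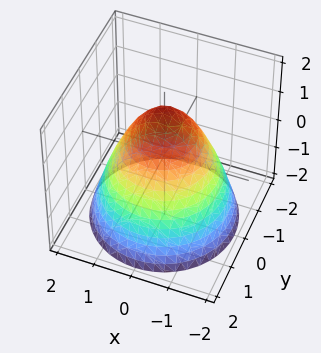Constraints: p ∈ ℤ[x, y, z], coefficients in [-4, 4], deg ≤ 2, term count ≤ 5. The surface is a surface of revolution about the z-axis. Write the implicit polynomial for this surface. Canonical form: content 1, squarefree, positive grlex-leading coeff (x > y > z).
2*x^2 + 2*y^2 + 2*z - 3

First, degree: no degree-1 surface has this shape, so deg p = 2.
Next, symmetry: the surface is invariant under rotation about z: p = q(x² + y², z).
Next, against the integer gridlines: a circular section at z = 0 has radius between 1 and 2.
Finally, assembling these constraints gives the stated polynomial.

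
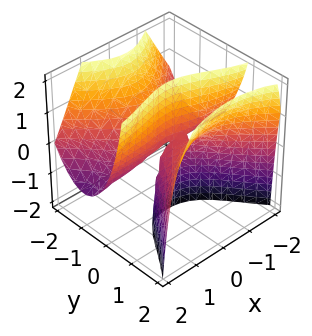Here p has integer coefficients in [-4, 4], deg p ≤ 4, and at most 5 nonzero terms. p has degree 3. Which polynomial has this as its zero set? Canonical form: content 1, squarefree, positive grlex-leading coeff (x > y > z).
First, the degree is 3 — a generic line meets the surface in up to 3 points.
Then, checking where it meets the axes: every point of the x-axis in the box is on the surface; the visible z-axis segment lies entirely on the surface.
Finally, solving for integer coefficients yields p as stated.

2*x^2*y - x^2*z - 2*y^3 + x*y + 3*y*z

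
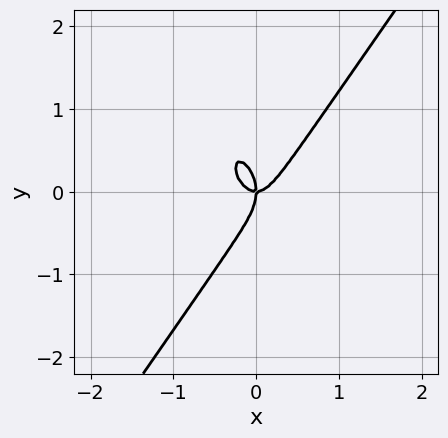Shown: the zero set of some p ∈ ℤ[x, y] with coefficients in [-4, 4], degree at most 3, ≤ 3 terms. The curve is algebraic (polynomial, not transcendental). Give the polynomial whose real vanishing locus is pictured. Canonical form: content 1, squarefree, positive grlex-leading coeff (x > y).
The degree is 3 — the shape is more complex than any degree-2 curve.
Against the integer gridlines: one y-axis crossing is at y = 0; one x-axis crossing is at x = 0.
Fitting integer coefficients to these (and the overall shape) gives p.

3*x^3 - y^3 - x*y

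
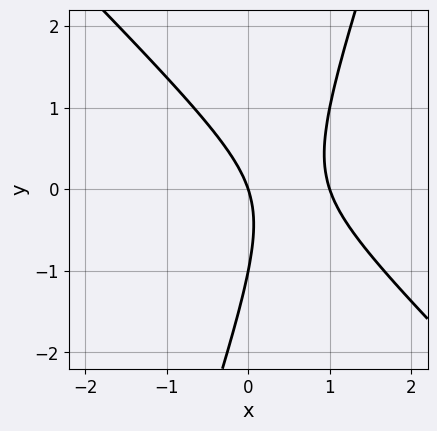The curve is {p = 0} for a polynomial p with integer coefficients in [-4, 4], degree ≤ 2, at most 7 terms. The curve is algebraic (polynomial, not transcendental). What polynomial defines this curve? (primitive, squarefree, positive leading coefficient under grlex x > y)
3*x^2 + 2*x*y - y^2 - 3*x - y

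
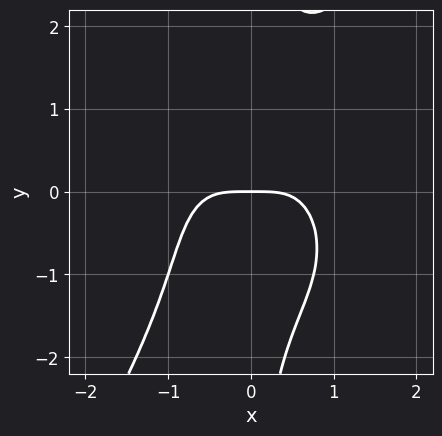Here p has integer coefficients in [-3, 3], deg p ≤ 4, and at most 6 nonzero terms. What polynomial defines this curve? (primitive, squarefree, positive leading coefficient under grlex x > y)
2*x^4 + x^2*y^2 - x*y^3 + 2*y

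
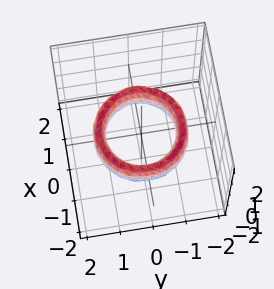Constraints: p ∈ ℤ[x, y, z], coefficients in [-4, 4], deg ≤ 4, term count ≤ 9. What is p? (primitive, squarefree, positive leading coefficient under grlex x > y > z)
x^4 + 2*x^2*y^2 + y^4 - 3*x^2 - 3*y^2 + z^2 + 2

deg p = 4. No degree-3 surface has this shape.
Symmetries: every cross-section ⟂ z is a circle, so x, y appear only via x² + y².
Against the integer gridlines: among the integer gridlines, it crosses the y-axis at y ∈ {-1, 1}; a circular section at z = 0 has radius exactly 1; it misses every integer gridline on the z-axis; among the integer gridlines, it crosses the x-axis at x ∈ {-1, 1}.
Together with the visible shape, these determine p as stated.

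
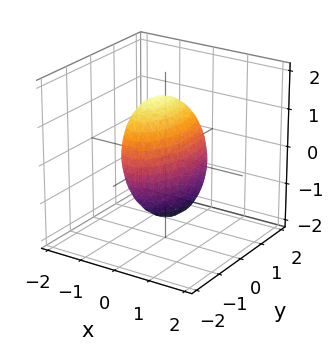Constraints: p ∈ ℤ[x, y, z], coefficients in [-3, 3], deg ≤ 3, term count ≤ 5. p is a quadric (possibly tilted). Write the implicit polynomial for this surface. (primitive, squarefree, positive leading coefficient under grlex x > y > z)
3*x^2 + x*z + y^2 + z^2 - 2

First, degree: a generic line meets the surface in up to 2 points, so deg p = 2.
Finally, the integer polynomial consistent with all of this is the stated p.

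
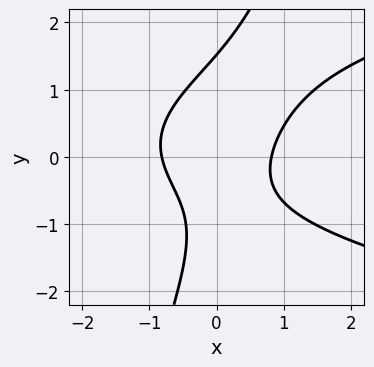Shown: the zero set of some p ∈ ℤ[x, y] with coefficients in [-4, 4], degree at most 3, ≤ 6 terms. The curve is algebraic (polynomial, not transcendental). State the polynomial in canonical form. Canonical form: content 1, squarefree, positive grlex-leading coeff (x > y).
1. The degree is 3 — no degree-2 curve has this shape.
2. Matching integer coefficients to the picture gives p.

3*x*y^2 - y^3 - 3*x^2 + y + 2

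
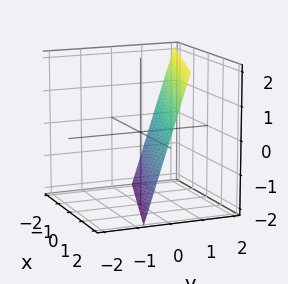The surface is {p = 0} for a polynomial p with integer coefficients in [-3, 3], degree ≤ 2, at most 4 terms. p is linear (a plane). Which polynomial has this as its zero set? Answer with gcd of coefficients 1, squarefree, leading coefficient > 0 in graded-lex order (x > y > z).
First, the degree is 1 — every cross-section is a straight line — this is a plane.
Next, observable constraints: it meets the x-axis at x = 2 (among the integer gridlines); one z-axis crossing is at z = -2.
Finally, fitting integer coefficients to these (and the overall shape) gives p.

x + 3*y - z - 2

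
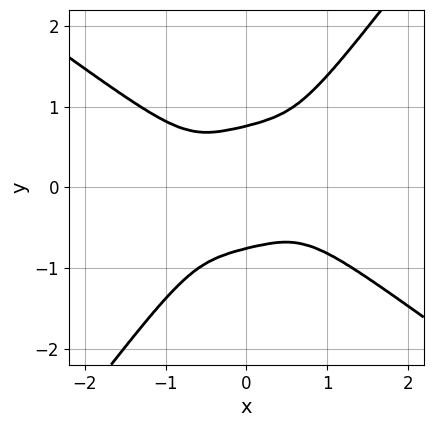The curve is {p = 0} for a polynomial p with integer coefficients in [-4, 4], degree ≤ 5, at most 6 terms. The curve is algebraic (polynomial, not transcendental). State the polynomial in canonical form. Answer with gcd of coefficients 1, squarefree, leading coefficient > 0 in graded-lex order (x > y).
2*x^4 + 3*x*y^3 - 3*y^4 + 1

(a) Degree: the shape is more complex than any degree-3 curve, so deg p = 4.
(b) Reading off the gridlines: no x-intercept at any integer in the box.
(c) Assembling these constraints gives the stated polynomial.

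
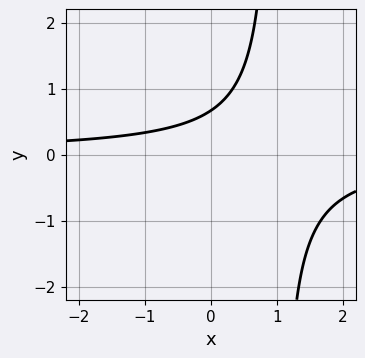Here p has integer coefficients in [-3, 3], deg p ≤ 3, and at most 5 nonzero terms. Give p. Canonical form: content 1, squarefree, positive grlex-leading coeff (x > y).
3*x*y - 3*y + 2

1. Degree: the shape is more complex than any degree-1 curve, so deg p = 2.
2. From the axis intercepts and sections: no x-intercept at any integer in the box.
3. Matching integer coefficients to the picture gives p.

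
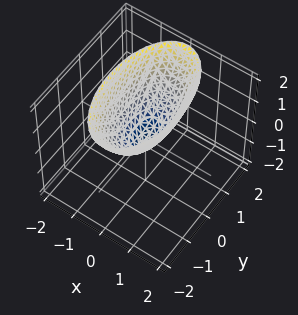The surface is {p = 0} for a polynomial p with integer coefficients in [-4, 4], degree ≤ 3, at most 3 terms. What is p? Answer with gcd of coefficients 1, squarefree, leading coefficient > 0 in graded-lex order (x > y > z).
The degree is 2 — a paraboloid; a quadric.
Symmetries: mirror symmetry y ↦ −y ⇒ only even powers of y; mirror symmetry x ↦ −x ⇒ only even powers of x.
Checking where it meets the axes: it meets the z-axis at z = 0 (among the integer gridlines); it crosses the x-axis at the gridline x = 0; it crosses the y-axis at the gridline y = 0.
Solving for integer coefficients yields p as stated.

3*x^2 + y^2 - 2*z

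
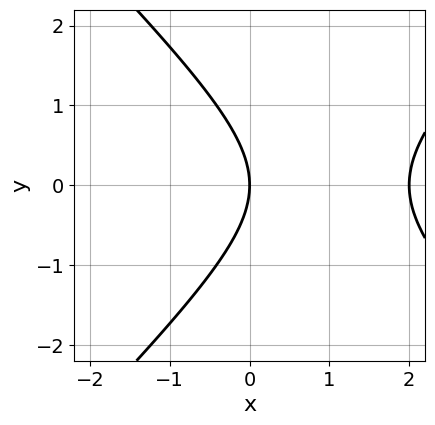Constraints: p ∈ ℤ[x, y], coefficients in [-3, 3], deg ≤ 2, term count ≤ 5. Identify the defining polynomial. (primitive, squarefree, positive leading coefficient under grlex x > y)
(a) The degree is 2 — no degree-1 curve has this shape.
(b) Symmetries: it's symmetric under y → −y, forcing even powers of y.
(c) From the axis intercepts and sections: one y-axis crossing is at y = 0; among the integer gridlines, it crosses the x-axis at x ∈ {0, 2}.
(d) Fitting integer coefficients to these (and the overall shape) gives p.

x^2 - y^2 - 2*x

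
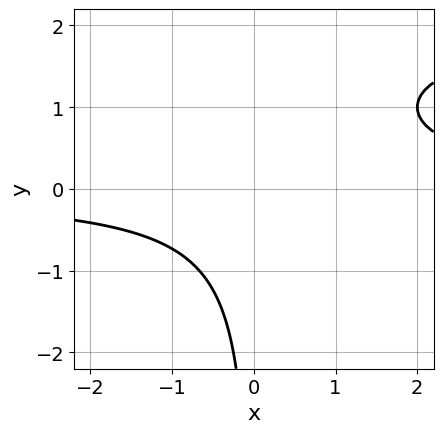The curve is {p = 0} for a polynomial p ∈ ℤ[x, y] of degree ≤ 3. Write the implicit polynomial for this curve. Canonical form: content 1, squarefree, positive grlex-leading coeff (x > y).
x*y^2 - 2*x*y + 2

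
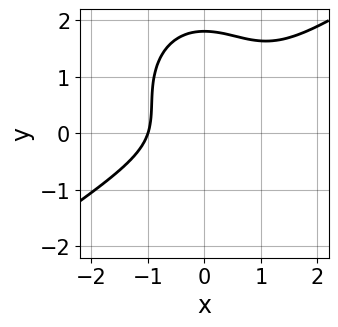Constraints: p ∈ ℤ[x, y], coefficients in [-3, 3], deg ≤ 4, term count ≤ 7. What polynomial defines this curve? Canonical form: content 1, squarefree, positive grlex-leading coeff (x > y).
2*x^3 - 2*x^2*y - 2*y^3 + 3*y^2 + 2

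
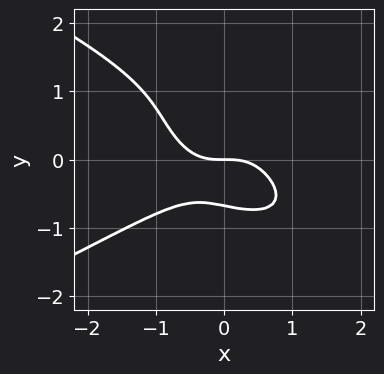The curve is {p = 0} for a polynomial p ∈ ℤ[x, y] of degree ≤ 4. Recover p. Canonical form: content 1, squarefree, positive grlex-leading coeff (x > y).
2*y^4 + 2*x^3 - 2*x*y^2 - 3*y^3 + 2*y

deg p = 4. No degree-3 curve has this shape.
From the axis intercepts and sections: one y-axis crossing is at y = 0; it crosses the x-axis at the gridline x = 0.
The integer polynomial consistent with all of this is the stated p.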